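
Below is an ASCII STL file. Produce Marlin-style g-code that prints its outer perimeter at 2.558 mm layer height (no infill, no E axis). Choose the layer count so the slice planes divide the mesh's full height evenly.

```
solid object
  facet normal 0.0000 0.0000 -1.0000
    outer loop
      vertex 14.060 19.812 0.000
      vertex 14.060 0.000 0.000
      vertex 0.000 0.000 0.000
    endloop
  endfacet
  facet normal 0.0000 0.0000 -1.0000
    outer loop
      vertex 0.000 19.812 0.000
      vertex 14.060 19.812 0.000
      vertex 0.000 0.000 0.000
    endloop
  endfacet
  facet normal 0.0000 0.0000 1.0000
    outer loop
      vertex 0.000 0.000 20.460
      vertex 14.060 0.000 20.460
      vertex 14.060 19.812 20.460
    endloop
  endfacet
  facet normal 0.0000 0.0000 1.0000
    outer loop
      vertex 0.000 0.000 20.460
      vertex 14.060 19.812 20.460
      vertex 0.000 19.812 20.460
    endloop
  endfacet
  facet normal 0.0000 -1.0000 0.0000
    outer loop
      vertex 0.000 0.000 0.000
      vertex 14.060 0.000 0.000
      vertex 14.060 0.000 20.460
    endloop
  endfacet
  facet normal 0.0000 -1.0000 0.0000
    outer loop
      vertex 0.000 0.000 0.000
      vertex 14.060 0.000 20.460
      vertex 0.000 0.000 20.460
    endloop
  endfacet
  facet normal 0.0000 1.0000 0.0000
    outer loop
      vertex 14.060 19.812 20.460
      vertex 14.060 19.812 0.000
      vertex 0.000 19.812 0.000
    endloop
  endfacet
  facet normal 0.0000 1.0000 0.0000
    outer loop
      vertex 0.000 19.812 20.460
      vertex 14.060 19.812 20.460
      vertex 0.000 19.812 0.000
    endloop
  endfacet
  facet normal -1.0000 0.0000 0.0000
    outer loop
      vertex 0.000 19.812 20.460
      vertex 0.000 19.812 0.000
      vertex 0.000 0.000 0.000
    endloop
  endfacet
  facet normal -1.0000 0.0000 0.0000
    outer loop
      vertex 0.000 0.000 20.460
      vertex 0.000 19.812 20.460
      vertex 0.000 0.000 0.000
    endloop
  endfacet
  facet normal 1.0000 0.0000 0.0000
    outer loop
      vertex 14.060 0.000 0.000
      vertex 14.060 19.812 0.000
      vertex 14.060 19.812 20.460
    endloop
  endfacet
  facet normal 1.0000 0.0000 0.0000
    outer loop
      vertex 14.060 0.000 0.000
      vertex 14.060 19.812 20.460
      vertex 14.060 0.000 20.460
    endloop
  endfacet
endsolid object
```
; perimeter-only toolpath
G21 ; units = mm
G90 ; absolute positioning
G28 ; home
; layer 1
G0 Z2.558
G0 X0.000 Y0.000
G1 X14.060 Y0.000
G1 X14.060 Y19.812
G1 X0.000 Y19.812
G1 X0.000 Y0.000
; layer 2
G0 Z5.115
G0 X0.000 Y0.000
G1 X14.060 Y0.000
G1 X14.060 Y19.812
G1 X0.000 Y19.812
G1 X0.000 Y0.000
; layer 3
G0 Z7.673
G0 X0.000 Y0.000
G1 X14.060 Y0.000
G1 X14.060 Y19.812
G1 X0.000 Y19.812
G1 X0.000 Y0.000
; layer 4
G0 Z10.230
G0 X0.000 Y0.000
G1 X14.060 Y0.000
G1 X14.060 Y19.812
G1 X0.000 Y19.812
G1 X0.000 Y0.000
; layer 5
G0 Z12.788
G0 X0.000 Y0.000
G1 X14.060 Y0.000
G1 X14.060 Y19.812
G1 X0.000 Y19.812
G1 X0.000 Y0.000
; layer 6
G0 Z15.345
G0 X0.000 Y0.000
G1 X14.060 Y0.000
G1 X14.060 Y19.812
G1 X0.000 Y19.812
G1 X0.000 Y0.000
; layer 7
G0 Z17.902
G0 X0.000 Y0.000
G1 X14.060 Y0.000
G1 X14.060 Y19.812
G1 X0.000 Y19.812
G1 X0.000 Y0.000
; layer 8
G0 Z20.460
G0 X0.000 Y0.000
G1 X14.060 Y0.000
G1 X14.060 Y19.812
G1 X0.000 Y19.812
G1 X0.000 Y0.000
M2 ; end

The solid is a rectangular box, roughly 14.1 × 19.8 mm footprint and 20.5 mm tall. Slicing at Δz = 2.558 mm — 8 equal slices spanning the solid's height, so layer i sits at z = i·h/8 — gives 8 non-empty perimeters. Each is a 4-segment closed polygon; G0 lifts to the layer z and rapids to the start vertex, then G1 traces the edges.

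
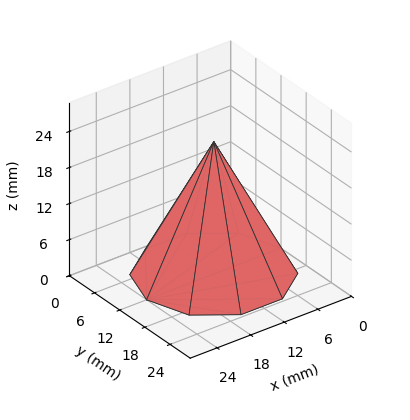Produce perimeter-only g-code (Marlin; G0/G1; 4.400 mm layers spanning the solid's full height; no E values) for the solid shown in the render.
Reading the render: the shape is a regular 10-sided pyramid, base circumscribed radius ≈ 12 mm, apex at z ≈ 22 mm (dimensions read to the nearest mm from the axis ticks). For the g-code, the solid's height is divided into equal slices at the stated Δz and each level perimeter traced with G1 moves after a G0 lift.

; perimeter-only toolpath
G21 ; units = mm
G90 ; absolute positioning
G28 ; home
; layer 1
G0 Z4.400
G0 X21.600 Y12.000
G1 X19.766 Y17.642
G1 X14.966 Y21.130
G1 X9.034 Y21.130
G1 X4.234 Y17.642
G1 X2.400 Y12.000
G1 X4.234 Y6.358
G1 X9.034 Y2.870
G1 X14.966 Y2.870
G1 X19.766 Y6.358
G1 X21.600 Y12.000
; layer 2
G0 Z8.800
G0 X19.200 Y12.000
G1 X17.825 Y16.232
G1 X14.225 Y18.848
G1 X9.775 Y18.848
G1 X6.175 Y16.232
G1 X4.800 Y12.000
G1 X6.175 Y7.768
G1 X9.775 Y5.152
G1 X14.225 Y5.152
G1 X17.825 Y7.768
G1 X19.200 Y12.000
; layer 3
G0 Z13.200
G0 X16.800 Y12.000
G1 X15.883 Y14.821
G1 X13.483 Y16.565
G1 X10.517 Y16.565
G1 X8.117 Y14.821
G1 X7.200 Y12.000
G1 X8.117 Y9.179
G1 X10.517 Y7.435
G1 X13.483 Y7.435
G1 X15.883 Y9.179
G1 X16.800 Y12.000
; layer 4
G0 Z17.600
G0 X14.400 Y12.000
G1 X13.942 Y13.411
G1 X12.742 Y14.283
G1 X11.258 Y14.283
G1 X10.058 Y13.411
G1 X9.600 Y12.000
G1 X10.058 Y10.589
G1 X11.258 Y9.717
G1 X12.742 Y9.717
G1 X13.942 Y10.589
G1 X14.400 Y12.000
M2 ; end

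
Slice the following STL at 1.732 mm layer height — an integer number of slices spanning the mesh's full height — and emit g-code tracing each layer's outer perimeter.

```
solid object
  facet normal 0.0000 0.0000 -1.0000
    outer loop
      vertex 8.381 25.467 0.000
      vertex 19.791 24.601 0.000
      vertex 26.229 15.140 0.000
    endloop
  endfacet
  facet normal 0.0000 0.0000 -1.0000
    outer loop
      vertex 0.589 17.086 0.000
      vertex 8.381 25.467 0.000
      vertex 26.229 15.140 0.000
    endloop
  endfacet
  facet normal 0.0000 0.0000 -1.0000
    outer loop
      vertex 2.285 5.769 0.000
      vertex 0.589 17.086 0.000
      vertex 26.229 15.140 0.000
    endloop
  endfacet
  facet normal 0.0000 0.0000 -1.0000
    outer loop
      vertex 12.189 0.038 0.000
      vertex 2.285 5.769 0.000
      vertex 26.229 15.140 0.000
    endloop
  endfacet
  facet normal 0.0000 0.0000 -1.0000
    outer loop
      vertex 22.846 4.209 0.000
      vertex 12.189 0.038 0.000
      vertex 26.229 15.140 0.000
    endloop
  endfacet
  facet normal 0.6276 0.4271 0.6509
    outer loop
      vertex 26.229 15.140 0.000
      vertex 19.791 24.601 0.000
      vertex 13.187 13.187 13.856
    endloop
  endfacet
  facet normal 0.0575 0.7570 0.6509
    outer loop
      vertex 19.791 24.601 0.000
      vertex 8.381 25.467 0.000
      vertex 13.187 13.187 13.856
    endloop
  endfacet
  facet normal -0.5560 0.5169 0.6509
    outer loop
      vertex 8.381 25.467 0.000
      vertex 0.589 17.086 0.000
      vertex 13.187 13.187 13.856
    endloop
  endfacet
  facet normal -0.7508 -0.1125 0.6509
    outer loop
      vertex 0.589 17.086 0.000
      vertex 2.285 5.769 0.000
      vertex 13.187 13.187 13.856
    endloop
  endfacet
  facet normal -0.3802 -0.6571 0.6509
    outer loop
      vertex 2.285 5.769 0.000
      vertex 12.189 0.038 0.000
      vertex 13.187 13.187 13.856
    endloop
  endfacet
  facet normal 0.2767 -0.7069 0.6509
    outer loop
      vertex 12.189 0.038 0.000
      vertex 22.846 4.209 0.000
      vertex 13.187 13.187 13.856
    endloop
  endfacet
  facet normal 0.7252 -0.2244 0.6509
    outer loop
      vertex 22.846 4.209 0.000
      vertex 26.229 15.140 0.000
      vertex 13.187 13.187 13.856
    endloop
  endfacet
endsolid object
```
; perimeter-only toolpath
G21 ; units = mm
G90 ; absolute positioning
G28 ; home
; layer 1
G0 Z1.732
G0 X24.599 Y14.896
G1 X18.966 Y23.174
G1 X8.982 Y23.932
G1 X2.164 Y16.599
G1 X3.648 Y6.696
G1 X12.314 Y1.682
G1 X21.639 Y5.331
G1 X24.599 Y14.896
; layer 2
G0 Z3.464
G0 X22.968 Y14.652
G1 X18.140 Y21.747
G1 X9.582 Y22.397
G1 X3.738 Y16.111
G1 X5.011 Y7.623
G1 X12.438 Y3.325
G1 X20.431 Y6.454
G1 X22.968 Y14.652
; layer 3
G0 Z5.196
G0 X21.338 Y14.408
G1 X17.314 Y20.321
G1 X10.183 Y20.862
G1 X5.313 Y15.624
G1 X6.373 Y8.551
G1 X12.563 Y4.969
G1 X19.224 Y7.576
G1 X21.338 Y14.408
; layer 4
G0 Z6.928
G0 X19.708 Y14.163
G1 X16.489 Y18.894
G1 X10.784 Y19.327
G1 X6.888 Y15.136
G1 X7.736 Y9.478
G1 X12.688 Y6.612
G1 X18.017 Y8.698
G1 X19.708 Y14.163
; layer 5
G0 Z8.660
G0 X18.078 Y13.919
G1 X15.664 Y17.467
G1 X11.385 Y17.792
G1 X8.463 Y14.649
G1 X9.099 Y10.405
G1 X12.813 Y8.256
G1 X16.809 Y9.820
G1 X18.078 Y13.919
; layer 6
G0 Z10.392
G0 X16.447 Y13.675
G1 X14.838 Y16.041
G1 X11.986 Y16.257
G1 X10.037 Y14.162
G1 X10.462 Y11.332
G1 X12.938 Y9.900
G1 X15.602 Y10.942
G1 X16.447 Y13.675
; layer 7
G0 Z12.124
G0 X14.817 Y13.431
G1 X14.012 Y14.614
G1 X12.586 Y14.722
G1 X11.612 Y13.674
G1 X11.824 Y12.260
G1 X13.062 Y11.543
G1 X14.394 Y12.065
G1 X14.817 Y13.431
M2 ; end

The solid is a regular 7-sided pyramid, base circumscribed radius ≈ 13.2 mm, apex at z ≈ 13.9 mm. Slicing at Δz = 1.732 mm — 8 equal slices spanning the solid's height, so layer i sits at z = i·h/8 — gives 7 non-empty perimeters. Each is a 7-segment closed polygon; G0 lifts to the layer z and rapids to the start vertex, then G1 traces the edges. The cross-section shrinks linearly with z (the slice at the apex is degenerate and omitted).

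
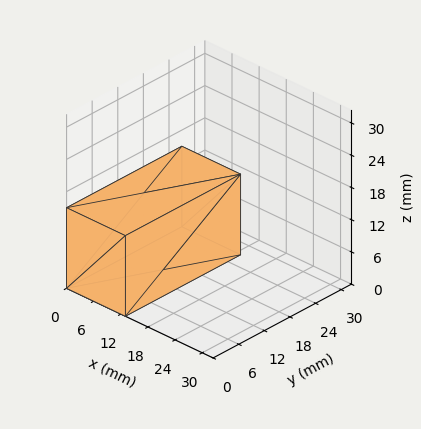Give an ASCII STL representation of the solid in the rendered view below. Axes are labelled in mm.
Reading the render: the shape is a rectangular box, roughly 13 × 27 mm footprint and 15 mm tall (dimensions read to the nearest mm from the axis ticks). For the STL, each face is triangulated and given an outward normal.

solid part
  facet normal 0.0000 0.0000 -1.0000
    outer loop
      vertex 13.000 27.000 0.000
      vertex 13.000 0.000 0.000
      vertex 0.000 0.000 0.000
    endloop
  endfacet
  facet normal 0.0000 0.0000 -1.0000
    outer loop
      vertex 0.000 27.000 0.000
      vertex 13.000 27.000 0.000
      vertex 0.000 0.000 0.000
    endloop
  endfacet
  facet normal 0.0000 0.0000 1.0000
    outer loop
      vertex 0.000 0.000 15.000
      vertex 13.000 0.000 15.000
      vertex 13.000 27.000 15.000
    endloop
  endfacet
  facet normal 0.0000 0.0000 1.0000
    outer loop
      vertex 0.000 0.000 15.000
      vertex 13.000 27.000 15.000
      vertex 0.000 27.000 15.000
    endloop
  endfacet
  facet normal 0.0000 -1.0000 0.0000
    outer loop
      vertex 0.000 0.000 0.000
      vertex 13.000 0.000 0.000
      vertex 13.000 0.000 15.000
    endloop
  endfacet
  facet normal 0.0000 -1.0000 0.0000
    outer loop
      vertex 0.000 0.000 0.000
      vertex 13.000 0.000 15.000
      vertex 0.000 0.000 15.000
    endloop
  endfacet
  facet normal 0.0000 1.0000 0.0000
    outer loop
      vertex 13.000 27.000 15.000
      vertex 13.000 27.000 0.000
      vertex 0.000 27.000 0.000
    endloop
  endfacet
  facet normal 0.0000 1.0000 0.0000
    outer loop
      vertex 0.000 27.000 15.000
      vertex 13.000 27.000 15.000
      vertex 0.000 27.000 0.000
    endloop
  endfacet
  facet normal -1.0000 0.0000 0.0000
    outer loop
      vertex 0.000 27.000 15.000
      vertex 0.000 27.000 0.000
      vertex 0.000 0.000 0.000
    endloop
  endfacet
  facet normal -1.0000 0.0000 0.0000
    outer loop
      vertex 0.000 0.000 15.000
      vertex 0.000 27.000 15.000
      vertex 0.000 0.000 0.000
    endloop
  endfacet
  facet normal 1.0000 0.0000 0.0000
    outer loop
      vertex 13.000 0.000 0.000
      vertex 13.000 27.000 0.000
      vertex 13.000 27.000 15.000
    endloop
  endfacet
  facet normal 1.0000 0.0000 0.0000
    outer loop
      vertex 13.000 0.000 0.000
      vertex 13.000 27.000 15.000
      vertex 13.000 0.000 15.000
    endloop
  endfacet
endsolid part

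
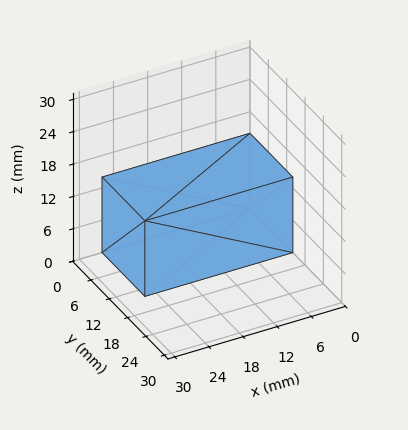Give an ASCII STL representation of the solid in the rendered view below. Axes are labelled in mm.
Reading the render: the shape is a rectangular box, roughly 26 × 14 mm footprint and 14 mm tall (dimensions read to the nearest mm from the axis ticks). For the STL, each face is triangulated and given an outward normal.

solid part
  facet normal 0.0000 0.0000 -1.0000
    outer loop
      vertex 26.000 14.000 0.000
      vertex 26.000 0.000 0.000
      vertex 0.000 0.000 0.000
    endloop
  endfacet
  facet normal 0.0000 0.0000 -1.0000
    outer loop
      vertex 0.000 14.000 0.000
      vertex 26.000 14.000 0.000
      vertex 0.000 0.000 0.000
    endloop
  endfacet
  facet normal 0.0000 0.0000 1.0000
    outer loop
      vertex 0.000 0.000 14.000
      vertex 26.000 0.000 14.000
      vertex 26.000 14.000 14.000
    endloop
  endfacet
  facet normal 0.0000 0.0000 1.0000
    outer loop
      vertex 0.000 0.000 14.000
      vertex 26.000 14.000 14.000
      vertex 0.000 14.000 14.000
    endloop
  endfacet
  facet normal 0.0000 -1.0000 0.0000
    outer loop
      vertex 0.000 0.000 0.000
      vertex 26.000 0.000 0.000
      vertex 26.000 0.000 14.000
    endloop
  endfacet
  facet normal 0.0000 -1.0000 0.0000
    outer loop
      vertex 0.000 0.000 0.000
      vertex 26.000 0.000 14.000
      vertex 0.000 0.000 14.000
    endloop
  endfacet
  facet normal 0.0000 1.0000 0.0000
    outer loop
      vertex 26.000 14.000 14.000
      vertex 26.000 14.000 0.000
      vertex 0.000 14.000 0.000
    endloop
  endfacet
  facet normal 0.0000 1.0000 0.0000
    outer loop
      vertex 0.000 14.000 14.000
      vertex 26.000 14.000 14.000
      vertex 0.000 14.000 0.000
    endloop
  endfacet
  facet normal -1.0000 0.0000 0.0000
    outer loop
      vertex 0.000 14.000 14.000
      vertex 0.000 14.000 0.000
      vertex 0.000 0.000 0.000
    endloop
  endfacet
  facet normal -1.0000 0.0000 0.0000
    outer loop
      vertex 0.000 0.000 14.000
      vertex 0.000 14.000 14.000
      vertex 0.000 0.000 0.000
    endloop
  endfacet
  facet normal 1.0000 0.0000 0.0000
    outer loop
      vertex 26.000 0.000 0.000
      vertex 26.000 14.000 0.000
      vertex 26.000 14.000 14.000
    endloop
  endfacet
  facet normal 1.0000 0.0000 0.0000
    outer loop
      vertex 26.000 0.000 0.000
      vertex 26.000 14.000 14.000
      vertex 26.000 0.000 14.000
    endloop
  endfacet
endsolid part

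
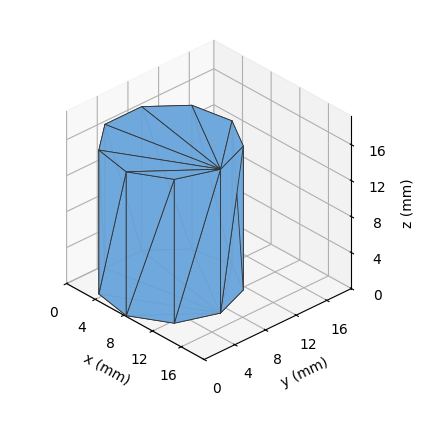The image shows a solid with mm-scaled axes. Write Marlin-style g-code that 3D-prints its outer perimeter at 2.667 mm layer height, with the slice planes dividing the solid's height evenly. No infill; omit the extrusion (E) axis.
Reading the render: the shape is a regular 9-sided prism (a cylinder approximated with 9 flat sides), circumscribed radius ≈ 7 mm, height ≈ 16 mm (dimensions read to the nearest mm from the axis ticks). For the g-code, the solid's height is divided into equal slices at the stated Δz and each level perimeter traced with G1 moves after a G0 lift.

; perimeter-only toolpath
G21 ; units = mm
G90 ; absolute positioning
G28 ; home
; layer 1
G0 Z2.667
G0 X14.000 Y7.000
G1 X12.362 Y11.500
G1 X8.216 Y13.894
G1 X3.500 Y13.062
G1 X0.422 Y9.394
G1 X0.422 Y4.606
G1 X3.500 Y0.938
G1 X8.216 Y0.106
G1 X12.362 Y2.500
G1 X14.000 Y7.000
; layer 2
G0 Z5.333
G0 X14.000 Y7.000
G1 X12.362 Y11.500
G1 X8.216 Y13.894
G1 X3.500 Y13.062
G1 X0.422 Y9.394
G1 X0.422 Y4.606
G1 X3.500 Y0.938
G1 X8.216 Y0.106
G1 X12.362 Y2.500
G1 X14.000 Y7.000
; layer 3
G0 Z8.000
G0 X14.000 Y7.000
G1 X12.362 Y11.500
G1 X8.216 Y13.894
G1 X3.500 Y13.062
G1 X0.422 Y9.394
G1 X0.422 Y4.606
G1 X3.500 Y0.938
G1 X8.216 Y0.106
G1 X12.362 Y2.500
G1 X14.000 Y7.000
; layer 4
G0 Z10.667
G0 X14.000 Y7.000
G1 X12.362 Y11.500
G1 X8.216 Y13.894
G1 X3.500 Y13.062
G1 X0.422 Y9.394
G1 X0.422 Y4.606
G1 X3.500 Y0.938
G1 X8.216 Y0.106
G1 X12.362 Y2.500
G1 X14.000 Y7.000
; layer 5
G0 Z13.333
G0 X14.000 Y7.000
G1 X12.362 Y11.500
G1 X8.216 Y13.894
G1 X3.500 Y13.062
G1 X0.422 Y9.394
G1 X0.422 Y4.606
G1 X3.500 Y0.938
G1 X8.216 Y0.106
G1 X12.362 Y2.500
G1 X14.000 Y7.000
; layer 6
G0 Z16.000
G0 X14.000 Y7.000
G1 X12.362 Y11.500
G1 X8.216 Y13.894
G1 X3.500 Y13.062
G1 X0.422 Y9.394
G1 X0.422 Y4.606
G1 X3.500 Y0.938
G1 X8.216 Y0.106
G1 X12.362 Y2.500
G1 X14.000 Y7.000
M2 ; end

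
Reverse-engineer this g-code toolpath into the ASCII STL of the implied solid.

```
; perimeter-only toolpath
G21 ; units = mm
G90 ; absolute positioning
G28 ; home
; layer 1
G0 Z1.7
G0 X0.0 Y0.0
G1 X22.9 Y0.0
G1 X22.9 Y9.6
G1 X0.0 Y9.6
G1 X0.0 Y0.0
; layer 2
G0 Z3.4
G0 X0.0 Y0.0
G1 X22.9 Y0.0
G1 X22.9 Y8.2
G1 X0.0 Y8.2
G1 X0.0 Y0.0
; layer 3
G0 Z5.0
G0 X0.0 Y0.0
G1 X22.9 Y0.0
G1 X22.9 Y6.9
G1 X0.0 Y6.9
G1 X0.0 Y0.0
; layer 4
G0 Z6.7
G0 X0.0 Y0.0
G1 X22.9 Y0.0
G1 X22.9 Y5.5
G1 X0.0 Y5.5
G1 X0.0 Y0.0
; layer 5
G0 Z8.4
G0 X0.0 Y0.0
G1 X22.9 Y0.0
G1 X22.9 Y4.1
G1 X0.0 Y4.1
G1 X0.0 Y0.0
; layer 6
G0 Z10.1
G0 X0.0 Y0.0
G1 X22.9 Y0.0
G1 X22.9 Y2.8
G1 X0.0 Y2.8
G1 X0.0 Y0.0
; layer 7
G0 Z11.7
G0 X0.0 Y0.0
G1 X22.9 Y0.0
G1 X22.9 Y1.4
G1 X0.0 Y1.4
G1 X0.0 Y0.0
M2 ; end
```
solid part
  facet normal 0.0000 0.0000 -1.0000
    outer loop
      vertex 22.9 11.0 0.0
      vertex 22.9 0.0 0.0
      vertex 0.0 0.0 0.0
    endloop
  endfacet
  facet normal 0.0000 0.0000 -1.0000
    outer loop
      vertex 0.0 11.0 0.0
      vertex 22.9 11.0 0.0
      vertex 0.0 0.0 0.0
    endloop
  endfacet
  facet normal 0.0000 -1.0000 0.0000
    outer loop
      vertex 0.0 0.0 0.0
      vertex 22.9 0.0 0.0
      vertex 22.9 0.0 13.4
    endloop
  endfacet
  facet normal 0.0000 -1.0000 0.0000
    outer loop
      vertex 0.0 0.0 0.0
      vertex 22.9 0.0 13.4
      vertex 0.0 0.0 13.4
    endloop
  endfacet
  facet normal 0.0000 0.7729 0.6345
    outer loop
      vertex 0.0 0.0 13.4
      vertex 22.9 0.0 13.4
      vertex 22.9 11.0 0.0
    endloop
  endfacet
  facet normal 0.0000 0.7729 0.6345
    outer loop
      vertex 0.0 0.0 13.4
      vertex 22.9 11.0 0.0
      vertex 0.0 11.0 0.0
    endloop
  endfacet
  facet normal -1.0000 0.0000 0.0000
    outer loop
      vertex 0.0 0.0 13.4
      vertex 0.0 11.0 0.0
      vertex 0.0 0.0 0.0
    endloop
  endfacet
  facet normal 1.0000 0.0000 0.0000
    outer loop
      vertex 22.9 0.0 0.0
      vertex 22.9 11.0 0.0
      vertex 22.9 0.0 13.4
    endloop
  endfacet
endsolid part

The G0 Z moves step by Δz≈1.7 mm. The G1 loops shrink linearly with z, so the solid tapers from its base footprint up to z≈13.4. Closing with a flat bottom cap and the tapered top and triangulating gives 8 facets — a wedge (ramp): 22.9 × 11 mm base, rising to 13.4 mm along the y=0 edge and sloping linearly to z=0 at y=11.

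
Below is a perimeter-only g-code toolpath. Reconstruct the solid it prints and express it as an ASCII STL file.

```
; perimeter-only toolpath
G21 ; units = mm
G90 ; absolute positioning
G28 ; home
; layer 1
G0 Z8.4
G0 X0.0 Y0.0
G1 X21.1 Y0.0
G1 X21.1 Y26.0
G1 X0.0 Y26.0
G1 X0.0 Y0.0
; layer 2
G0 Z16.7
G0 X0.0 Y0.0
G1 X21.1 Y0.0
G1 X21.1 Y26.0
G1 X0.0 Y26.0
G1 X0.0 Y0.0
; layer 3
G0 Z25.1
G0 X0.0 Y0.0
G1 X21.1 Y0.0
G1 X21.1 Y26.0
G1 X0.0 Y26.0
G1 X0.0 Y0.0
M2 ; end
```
solid part
  facet normal 0.0000 0.0000 -1.0000
    outer loop
      vertex 21.1 26.0 0.0
      vertex 21.1 0.0 0.0
      vertex 0.0 0.0 0.0
    endloop
  endfacet
  facet normal 0.0000 0.0000 -1.0000
    outer loop
      vertex 0.0 26.0 0.0
      vertex 21.1 26.0 0.0
      vertex 0.0 0.0 0.0
    endloop
  endfacet
  facet normal 0.0000 0.0000 1.0000
    outer loop
      vertex 0.0 0.0 25.1
      vertex 21.1 0.0 25.1
      vertex 21.1 26.0 25.1
    endloop
  endfacet
  facet normal 0.0000 0.0000 1.0000
    outer loop
      vertex 0.0 0.0 25.1
      vertex 21.1 26.0 25.1
      vertex 0.0 26.0 25.1
    endloop
  endfacet
  facet normal 0.0000 -1.0000 0.0000
    outer loop
      vertex 0.0 0.0 0.0
      vertex 21.1 0.0 0.0
      vertex 21.1 0.0 25.1
    endloop
  endfacet
  facet normal 0.0000 -1.0000 0.0000
    outer loop
      vertex 0.0 0.0 0.0
      vertex 21.1 0.0 25.1
      vertex 0.0 0.0 25.1
    endloop
  endfacet
  facet normal 0.0000 1.0000 0.0000
    outer loop
      vertex 21.1 26.0 25.1
      vertex 21.1 26.0 0.0
      vertex 0.0 26.0 0.0
    endloop
  endfacet
  facet normal 0.0000 1.0000 0.0000
    outer loop
      vertex 0.0 26.0 25.1
      vertex 21.1 26.0 25.1
      vertex 0.0 26.0 0.0
    endloop
  endfacet
  facet normal -1.0000 0.0000 0.0000
    outer loop
      vertex 0.0 26.0 25.1
      vertex 0.0 26.0 0.0
      vertex 0.0 0.0 0.0
    endloop
  endfacet
  facet normal -1.0000 0.0000 0.0000
    outer loop
      vertex 0.0 0.0 25.1
      vertex 0.0 26.0 25.1
      vertex 0.0 0.0 0.0
    endloop
  endfacet
  facet normal 1.0000 0.0000 0.0000
    outer loop
      vertex 21.1 0.0 0.0
      vertex 21.1 26.0 0.0
      vertex 21.1 26.0 25.1
    endloop
  endfacet
  facet normal 1.0000 0.0000 0.0000
    outer loop
      vertex 21.1 0.0 0.0
      vertex 21.1 26.0 25.1
      vertex 21.1 0.0 25.1
    endloop
  endfacet
endsolid part

The G0 Z moves step by Δz≈8.4 mm. Every layer's G1 loop is the same polygon, so the solid is a straight extrusion of it from z=0 to z≈25.1. Closing with flat bottom and top caps and triangulating gives 12 facets — a rectangular box, roughly 21.1 × 26 mm footprint and 25.1 mm tall.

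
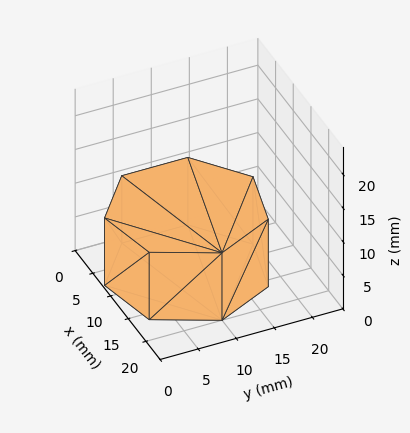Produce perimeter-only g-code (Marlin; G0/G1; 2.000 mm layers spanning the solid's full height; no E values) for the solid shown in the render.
Reading the render: the shape is a regular 7-sided prism (a cylinder approximated with 7 flat sides), circumscribed radius ≈ 10 mm, height ≈ 10 mm (dimensions read to the nearest mm from the axis ticks). For the g-code, the solid's height is divided into equal slices at the stated Δz and each level perimeter traced with G1 moves after a G0 lift.

; perimeter-only toolpath
G21 ; units = mm
G90 ; absolute positioning
G28 ; home
; layer 1
G0 Z2.000
G0 X20.000 Y10.000
G1 X16.235 Y17.818
G1 X7.775 Y19.749
G1 X0.990 Y14.339
G1 X0.990 Y5.661
G1 X7.775 Y0.251
G1 X16.235 Y2.182
G1 X20.000 Y10.000
; layer 2
G0 Z4.000
G0 X20.000 Y10.000
G1 X16.235 Y17.818
G1 X7.775 Y19.749
G1 X0.990 Y14.339
G1 X0.990 Y5.661
G1 X7.775 Y0.251
G1 X16.235 Y2.182
G1 X20.000 Y10.000
; layer 3
G0 Z6.000
G0 X20.000 Y10.000
G1 X16.235 Y17.818
G1 X7.775 Y19.749
G1 X0.990 Y14.339
G1 X0.990 Y5.661
G1 X7.775 Y0.251
G1 X16.235 Y2.182
G1 X20.000 Y10.000
; layer 4
G0 Z8.000
G0 X20.000 Y10.000
G1 X16.235 Y17.818
G1 X7.775 Y19.749
G1 X0.990 Y14.339
G1 X0.990 Y5.661
G1 X7.775 Y0.251
G1 X16.235 Y2.182
G1 X20.000 Y10.000
; layer 5
G0 Z10.000
G0 X20.000 Y10.000
G1 X16.235 Y17.818
G1 X7.775 Y19.749
G1 X0.990 Y14.339
G1 X0.990 Y5.661
G1 X7.775 Y0.251
G1 X16.235 Y2.182
G1 X20.000 Y10.000
M2 ; end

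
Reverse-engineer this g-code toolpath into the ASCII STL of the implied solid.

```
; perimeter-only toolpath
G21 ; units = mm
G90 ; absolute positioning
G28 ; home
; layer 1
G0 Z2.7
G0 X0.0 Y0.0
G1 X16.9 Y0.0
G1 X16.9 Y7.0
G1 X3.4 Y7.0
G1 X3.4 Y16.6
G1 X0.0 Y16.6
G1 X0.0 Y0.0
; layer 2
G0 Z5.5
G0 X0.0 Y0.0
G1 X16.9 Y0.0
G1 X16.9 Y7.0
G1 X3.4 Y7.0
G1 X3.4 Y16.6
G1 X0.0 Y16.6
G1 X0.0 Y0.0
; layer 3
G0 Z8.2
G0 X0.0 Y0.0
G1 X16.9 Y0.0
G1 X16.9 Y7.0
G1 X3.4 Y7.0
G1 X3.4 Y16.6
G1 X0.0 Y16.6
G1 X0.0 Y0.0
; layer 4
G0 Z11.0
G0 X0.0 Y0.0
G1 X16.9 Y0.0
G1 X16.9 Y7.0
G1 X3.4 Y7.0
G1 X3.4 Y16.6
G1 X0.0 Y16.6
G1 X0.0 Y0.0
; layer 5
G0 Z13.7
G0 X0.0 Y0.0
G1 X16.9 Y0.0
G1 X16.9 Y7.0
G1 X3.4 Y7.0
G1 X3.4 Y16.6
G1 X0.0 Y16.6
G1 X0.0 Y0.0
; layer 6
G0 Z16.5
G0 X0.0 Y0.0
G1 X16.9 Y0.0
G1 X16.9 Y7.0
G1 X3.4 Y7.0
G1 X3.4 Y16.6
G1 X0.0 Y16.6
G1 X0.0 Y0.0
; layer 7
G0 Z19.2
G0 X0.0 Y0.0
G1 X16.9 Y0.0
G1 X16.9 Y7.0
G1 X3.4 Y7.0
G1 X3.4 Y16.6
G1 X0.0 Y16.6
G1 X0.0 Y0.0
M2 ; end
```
solid part
  facet normal 0.0000 0.0000 -1.0000
    outer loop
      vertex 16.9 7.0 0.0
      vertex 16.9 0.0 0.0
      vertex 0.0 0.0 0.0
    endloop
  endfacet
  facet normal 0.0000 0.0000 -1.0000
    outer loop
      vertex 3.4 7.0 0.0
      vertex 16.9 7.0 0.0
      vertex 0.0 0.0 0.0
    endloop
  endfacet
  facet normal 0.0000 0.0000 -1.0000
    outer loop
      vertex 3.4 16.6 0.0
      vertex 3.4 7.0 0.0
      vertex 0.0 0.0 0.0
    endloop
  endfacet
  facet normal 0.0000 0.0000 -1.0000
    outer loop
      vertex 0.0 16.6 0.0
      vertex 3.4 16.6 0.0
      vertex 0.0 0.0 0.0
    endloop
  endfacet
  facet normal 0.0000 0.0000 1.0000
    outer loop
      vertex 0.0 0.0 19.2
      vertex 16.9 0.0 19.2
      vertex 16.9 7.0 19.2
    endloop
  endfacet
  facet normal 0.0000 0.0000 1.0000
    outer loop
      vertex 0.0 0.0 19.2
      vertex 16.9 7.0 19.2
      vertex 3.4 7.0 19.2
    endloop
  endfacet
  facet normal 0.0000 0.0000 1.0000
    outer loop
      vertex 0.0 0.0 19.2
      vertex 3.4 7.0 19.2
      vertex 3.4 16.6 19.2
    endloop
  endfacet
  facet normal 0.0000 0.0000 1.0000
    outer loop
      vertex 0.0 0.0 19.2
      vertex 3.4 16.6 19.2
      vertex 0.0 16.6 19.2
    endloop
  endfacet
  facet normal 0.0000 -1.0000 0.0000
    outer loop
      vertex 0.0 0.0 0.0
      vertex 16.9 0.0 0.0
      vertex 16.9 0.0 19.2
    endloop
  endfacet
  facet normal 0.0000 -1.0000 0.0000
    outer loop
      vertex 0.0 0.0 0.0
      vertex 16.9 0.0 19.2
      vertex 0.0 0.0 19.2
    endloop
  endfacet
  facet normal 1.0000 0.0000 0.0000
    outer loop
      vertex 16.9 0.0 0.0
      vertex 16.9 7.0 0.0
      vertex 16.9 7.0 19.2
    endloop
  endfacet
  facet normal 1.0000 0.0000 0.0000
    outer loop
      vertex 16.9 0.0 0.0
      vertex 16.9 7.0 19.2
      vertex 16.9 0.0 19.2
    endloop
  endfacet
  facet normal 0.0000 1.0000 0.0000
    outer loop
      vertex 16.9 7.0 0.0
      vertex 3.4 7.0 0.0
      vertex 3.4 7.0 19.2
    endloop
  endfacet
  facet normal 0.0000 1.0000 0.0000
    outer loop
      vertex 16.9 7.0 0.0
      vertex 3.4 7.0 19.2
      vertex 16.9 7.0 19.2
    endloop
  endfacet
  facet normal 1.0000 0.0000 0.0000
    outer loop
      vertex 3.4 7.0 0.0
      vertex 3.4 16.6 0.0
      vertex 3.4 16.6 19.2
    endloop
  endfacet
  facet normal 1.0000 0.0000 0.0000
    outer loop
      vertex 3.4 7.0 0.0
      vertex 3.4 16.6 19.2
      vertex 3.4 7.0 19.2
    endloop
  endfacet
  facet normal 0.0000 1.0000 0.0000
    outer loop
      vertex 3.4 16.6 0.0
      vertex 0.0 16.6 0.0
      vertex 0.0 16.6 19.2
    endloop
  endfacet
  facet normal 0.0000 1.0000 0.0000
    outer loop
      vertex 3.4 16.6 0.0
      vertex 0.0 16.6 19.2
      vertex 3.4 16.6 19.2
    endloop
  endfacet
  facet normal -1.0000 0.0000 0.0000
    outer loop
      vertex 0.0 16.6 0.0
      vertex 0.0 0.0 0.0
      vertex 0.0 0.0 19.2
    endloop
  endfacet
  facet normal -1.0000 0.0000 0.0000
    outer loop
      vertex 0.0 16.6 0.0
      vertex 0.0 0.0 19.2
      vertex 0.0 16.6 19.2
    endloop
  endfacet
endsolid part

The G0 Z moves step by Δz≈2.7 mm. Every layer's G1 loop is the same polygon, so the solid is a straight extrusion of it from z=0 to z≈19.2. Closing with flat bottom and top caps and triangulating gives 20 facets — an L-shaped prism: outer 16.9 × 16.6 mm, arm thicknesses ≈ 7 mm (horizontal) and 3.4 mm (vertical), extruded 19.2 mm in z.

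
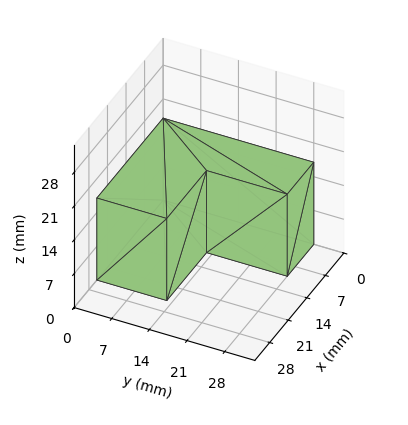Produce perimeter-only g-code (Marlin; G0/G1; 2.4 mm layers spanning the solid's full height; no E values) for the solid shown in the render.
Reading the render: the shape is an L-shaped prism: outer 25 × 28 mm, arm thicknesses ≈ 13 mm (horizontal) and 10 mm (vertical), extruded 17 mm in z (dimensions read to the nearest mm from the axis ticks). For the g-code, the solid's height is divided into equal slices at the stated Δz and each level perimeter traced with G1 moves after a G0 lift.

; perimeter-only toolpath
G21 ; units = mm
G90 ; absolute positioning
G28 ; home
; layer 1
G0 Z2.4
G0 X0.0 Y0.0
G1 X25.0 Y0.0
G1 X25.0 Y13.0
G1 X10.0 Y13.0
G1 X10.0 Y28.0
G1 X0.0 Y28.0
G1 X0.0 Y0.0
; layer 2
G0 Z4.9
G0 X0.0 Y0.0
G1 X25.0 Y0.0
G1 X25.0 Y13.0
G1 X10.0 Y13.0
G1 X10.0 Y28.0
G1 X0.0 Y28.0
G1 X0.0 Y0.0
; layer 3
G0 Z7.3
G0 X0.0 Y0.0
G1 X25.0 Y0.0
G1 X25.0 Y13.0
G1 X10.0 Y13.0
G1 X10.0 Y28.0
G1 X0.0 Y28.0
G1 X0.0 Y0.0
; layer 4
G0 Z9.7
G0 X0.0 Y0.0
G1 X25.0 Y0.0
G1 X25.0 Y13.0
G1 X10.0 Y13.0
G1 X10.0 Y28.0
G1 X0.0 Y28.0
G1 X0.0 Y0.0
; layer 5
G0 Z12.1
G0 X0.0 Y0.0
G1 X25.0 Y0.0
G1 X25.0 Y13.0
G1 X10.0 Y13.0
G1 X10.0 Y28.0
G1 X0.0 Y28.0
G1 X0.0 Y0.0
; layer 6
G0 Z14.6
G0 X0.0 Y0.0
G1 X25.0 Y0.0
G1 X25.0 Y13.0
G1 X10.0 Y13.0
G1 X10.0 Y28.0
G1 X0.0 Y28.0
G1 X0.0 Y0.0
; layer 7
G0 Z17.0
G0 X0.0 Y0.0
G1 X25.0 Y0.0
G1 X25.0 Y13.0
G1 X10.0 Y13.0
G1 X10.0 Y28.0
G1 X0.0 Y28.0
G1 X0.0 Y0.0
M2 ; end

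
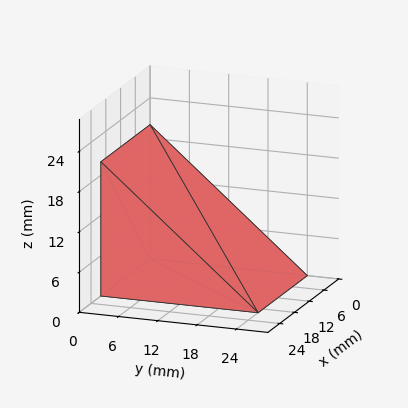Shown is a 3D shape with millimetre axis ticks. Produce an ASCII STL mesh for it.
Reading the render: the shape is a wedge (ramp): 20 × 24 mm base, rising to 20 mm along the y=0 edge and sloping linearly to z=0 at y=24 (dimensions read to the nearest mm from the axis ticks). For the STL, each face is triangulated and given an outward normal.

solid part
  facet normal 0.0000 0.0000 -1.0000
    outer loop
      vertex 20.000 24.000 0.000
      vertex 20.000 0.000 0.000
      vertex 0.000 0.000 0.000
    endloop
  endfacet
  facet normal 0.0000 0.0000 -1.0000
    outer loop
      vertex 0.000 24.000 0.000
      vertex 20.000 24.000 0.000
      vertex 0.000 0.000 0.000
    endloop
  endfacet
  facet normal 0.0000 -1.0000 0.0000
    outer loop
      vertex 0.000 0.000 0.000
      vertex 20.000 0.000 0.000
      vertex 20.000 0.000 20.000
    endloop
  endfacet
  facet normal 0.0000 -1.0000 0.0000
    outer loop
      vertex 0.000 0.000 0.000
      vertex 20.000 0.000 20.000
      vertex 0.000 0.000 20.000
    endloop
  endfacet
  facet normal 0.0000 0.6402 0.7682
    outer loop
      vertex 0.000 0.000 20.000
      vertex 20.000 0.000 20.000
      vertex 20.000 24.000 0.000
    endloop
  endfacet
  facet normal 0.0000 0.6402 0.7682
    outer loop
      vertex 0.000 0.000 20.000
      vertex 20.000 24.000 0.000
      vertex 0.000 24.000 0.000
    endloop
  endfacet
  facet normal -1.0000 0.0000 0.0000
    outer loop
      vertex 0.000 0.000 20.000
      vertex 0.000 24.000 0.000
      vertex 0.000 0.000 0.000
    endloop
  endfacet
  facet normal 1.0000 0.0000 0.0000
    outer loop
      vertex 20.000 0.000 0.000
      vertex 20.000 24.000 0.000
      vertex 20.000 0.000 20.000
    endloop
  endfacet
endsolid part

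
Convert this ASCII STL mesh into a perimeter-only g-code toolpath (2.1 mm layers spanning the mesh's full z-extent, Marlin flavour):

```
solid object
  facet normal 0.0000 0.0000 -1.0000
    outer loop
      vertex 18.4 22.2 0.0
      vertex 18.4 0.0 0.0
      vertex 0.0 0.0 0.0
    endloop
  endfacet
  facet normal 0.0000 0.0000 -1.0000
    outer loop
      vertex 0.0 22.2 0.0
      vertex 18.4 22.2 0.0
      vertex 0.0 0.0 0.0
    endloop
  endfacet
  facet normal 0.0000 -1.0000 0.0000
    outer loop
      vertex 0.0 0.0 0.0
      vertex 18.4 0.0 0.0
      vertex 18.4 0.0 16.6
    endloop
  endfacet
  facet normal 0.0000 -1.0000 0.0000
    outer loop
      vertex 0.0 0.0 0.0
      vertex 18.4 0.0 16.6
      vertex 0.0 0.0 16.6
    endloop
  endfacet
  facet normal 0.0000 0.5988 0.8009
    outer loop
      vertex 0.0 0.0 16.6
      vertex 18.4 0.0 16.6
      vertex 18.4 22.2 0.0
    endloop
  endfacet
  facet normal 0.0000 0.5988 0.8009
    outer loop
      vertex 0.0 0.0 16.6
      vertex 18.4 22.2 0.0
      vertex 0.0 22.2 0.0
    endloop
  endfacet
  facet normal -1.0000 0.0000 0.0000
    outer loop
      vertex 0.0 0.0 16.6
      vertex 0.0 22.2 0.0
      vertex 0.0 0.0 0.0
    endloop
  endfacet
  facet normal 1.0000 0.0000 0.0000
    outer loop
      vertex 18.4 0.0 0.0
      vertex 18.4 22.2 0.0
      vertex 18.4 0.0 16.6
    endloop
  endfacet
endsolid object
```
; perimeter-only toolpath
G21 ; units = mm
G90 ; absolute positioning
G28 ; home
; layer 1
G0 Z2.1
G0 X0.0 Y0.0
G1 X18.4 Y0.0
G1 X18.4 Y19.4
G1 X0.0 Y19.4
G1 X0.0 Y0.0
; layer 2
G0 Z4.2
G0 X0.0 Y0.0
G1 X18.4 Y0.0
G1 X18.4 Y16.6
G1 X0.0 Y16.6
G1 X0.0 Y0.0
; layer 3
G0 Z6.2
G0 X0.0 Y0.0
G1 X18.4 Y0.0
G1 X18.4 Y13.9
G1 X0.0 Y13.9
G1 X0.0 Y0.0
; layer 4
G0 Z8.3
G0 X0.0 Y0.0
G1 X18.4 Y0.0
G1 X18.4 Y11.1
G1 X0.0 Y11.1
G1 X0.0 Y0.0
; layer 5
G0 Z10.4
G0 X0.0 Y0.0
G1 X18.4 Y0.0
G1 X18.4 Y8.3
G1 X0.0 Y8.3
G1 X0.0 Y0.0
; layer 6
G0 Z12.5
G0 X0.0 Y0.0
G1 X18.4 Y0.0
G1 X18.4 Y5.5
G1 X0.0 Y5.5
G1 X0.0 Y0.0
; layer 7
G0 Z14.5
G0 X0.0 Y0.0
G1 X18.4 Y0.0
G1 X18.4 Y2.8
G1 X0.0 Y2.8
G1 X0.0 Y0.0
M2 ; end

The solid is a wedge (ramp): 18.4 × 22.2 mm base, rising to 16.6 mm along the y=0 edge and sloping linearly to z=0 at y=22.2. Slicing at Δz = 2.1 mm — 8 equal slices spanning the solid's height, so layer i sits at z = i·h/8 — gives 7 non-empty perimeters. Each is a 4-segment closed polygon; G0 lifts to the layer z and rapids to the start vertex, then G1 traces the edges. The cross-section shrinks linearly with z (the slice at the apex is degenerate and omitted).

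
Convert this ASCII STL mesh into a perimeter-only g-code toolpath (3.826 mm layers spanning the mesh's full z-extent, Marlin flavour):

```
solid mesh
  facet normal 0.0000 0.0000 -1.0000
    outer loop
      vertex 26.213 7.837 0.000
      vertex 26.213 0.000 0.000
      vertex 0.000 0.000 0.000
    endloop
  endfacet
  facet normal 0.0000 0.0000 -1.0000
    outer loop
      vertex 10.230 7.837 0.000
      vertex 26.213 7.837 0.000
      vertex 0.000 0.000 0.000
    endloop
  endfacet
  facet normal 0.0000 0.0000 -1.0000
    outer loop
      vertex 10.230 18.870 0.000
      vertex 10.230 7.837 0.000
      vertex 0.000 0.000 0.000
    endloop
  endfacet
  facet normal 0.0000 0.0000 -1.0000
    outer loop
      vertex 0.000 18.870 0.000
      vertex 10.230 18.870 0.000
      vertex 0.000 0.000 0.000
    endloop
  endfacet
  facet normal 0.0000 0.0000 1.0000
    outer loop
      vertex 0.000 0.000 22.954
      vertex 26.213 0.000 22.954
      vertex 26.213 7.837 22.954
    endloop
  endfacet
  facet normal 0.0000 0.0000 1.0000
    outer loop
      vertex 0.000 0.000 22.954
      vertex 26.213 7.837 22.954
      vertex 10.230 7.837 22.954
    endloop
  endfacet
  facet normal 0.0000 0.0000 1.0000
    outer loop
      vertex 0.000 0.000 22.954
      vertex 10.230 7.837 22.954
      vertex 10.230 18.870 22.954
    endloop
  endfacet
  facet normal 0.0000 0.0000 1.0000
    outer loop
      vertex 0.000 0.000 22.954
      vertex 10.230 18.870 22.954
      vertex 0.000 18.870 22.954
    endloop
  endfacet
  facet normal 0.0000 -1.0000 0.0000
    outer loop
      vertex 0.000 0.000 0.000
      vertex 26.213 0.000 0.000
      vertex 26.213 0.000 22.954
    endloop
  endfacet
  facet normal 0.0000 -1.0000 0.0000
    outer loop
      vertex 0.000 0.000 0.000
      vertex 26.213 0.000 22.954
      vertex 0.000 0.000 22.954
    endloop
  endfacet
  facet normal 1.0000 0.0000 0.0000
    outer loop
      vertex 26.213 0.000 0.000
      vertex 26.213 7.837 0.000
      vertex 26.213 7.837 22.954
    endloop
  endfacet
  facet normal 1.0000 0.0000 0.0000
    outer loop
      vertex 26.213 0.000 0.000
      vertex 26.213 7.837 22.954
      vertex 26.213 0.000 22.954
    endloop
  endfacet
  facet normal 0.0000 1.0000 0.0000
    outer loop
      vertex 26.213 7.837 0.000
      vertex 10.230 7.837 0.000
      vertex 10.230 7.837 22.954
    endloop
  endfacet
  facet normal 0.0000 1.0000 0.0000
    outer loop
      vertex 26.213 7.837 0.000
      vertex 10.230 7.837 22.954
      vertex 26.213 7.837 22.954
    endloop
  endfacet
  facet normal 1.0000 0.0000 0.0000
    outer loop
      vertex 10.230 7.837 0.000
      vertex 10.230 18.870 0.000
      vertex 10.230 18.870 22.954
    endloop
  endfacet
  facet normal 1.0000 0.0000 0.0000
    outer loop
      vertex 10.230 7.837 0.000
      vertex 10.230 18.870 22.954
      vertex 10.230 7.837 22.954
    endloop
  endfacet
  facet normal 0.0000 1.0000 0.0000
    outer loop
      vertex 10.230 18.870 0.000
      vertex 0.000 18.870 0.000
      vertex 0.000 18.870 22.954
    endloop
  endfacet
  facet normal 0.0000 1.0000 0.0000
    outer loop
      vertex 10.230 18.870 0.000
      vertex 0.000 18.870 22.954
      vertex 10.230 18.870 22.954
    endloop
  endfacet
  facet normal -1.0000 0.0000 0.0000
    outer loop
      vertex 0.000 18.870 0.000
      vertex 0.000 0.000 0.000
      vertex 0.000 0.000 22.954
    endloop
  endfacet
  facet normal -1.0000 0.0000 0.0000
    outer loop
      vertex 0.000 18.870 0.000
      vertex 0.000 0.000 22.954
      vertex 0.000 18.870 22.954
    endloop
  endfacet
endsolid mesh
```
; perimeter-only toolpath
G21 ; units = mm
G90 ; absolute positioning
G28 ; home
; layer 1
G0 Z3.826
G0 X0.000 Y0.000
G1 X26.213 Y0.000
G1 X26.213 Y7.837
G1 X10.230 Y7.837
G1 X10.230 Y18.870
G1 X0.000 Y18.870
G1 X0.000 Y0.000
; layer 2
G0 Z7.651
G0 X0.000 Y0.000
G1 X26.213 Y0.000
G1 X26.213 Y7.837
G1 X10.230 Y7.837
G1 X10.230 Y18.870
G1 X0.000 Y18.870
G1 X0.000 Y0.000
; layer 3
G0 Z11.477
G0 X0.000 Y0.000
G1 X26.213 Y0.000
G1 X26.213 Y7.837
G1 X10.230 Y7.837
G1 X10.230 Y18.870
G1 X0.000 Y18.870
G1 X0.000 Y0.000
; layer 4
G0 Z15.303
G0 X0.000 Y0.000
G1 X26.213 Y0.000
G1 X26.213 Y7.837
G1 X10.230 Y7.837
G1 X10.230 Y18.870
G1 X0.000 Y18.870
G1 X0.000 Y0.000
; layer 5
G0 Z19.128
G0 X0.000 Y0.000
G1 X26.213 Y0.000
G1 X26.213 Y7.837
G1 X10.230 Y7.837
G1 X10.230 Y18.870
G1 X0.000 Y18.870
G1 X0.000 Y0.000
; layer 6
G0 Z22.954
G0 X0.000 Y0.000
G1 X26.213 Y0.000
G1 X26.213 Y7.837
G1 X10.230 Y7.837
G1 X10.230 Y18.870
G1 X0.000 Y18.870
G1 X0.000 Y0.000
M2 ; end

The solid is an L-shaped prism: outer 26.2 × 18.9 mm, arm thicknesses ≈ 7.84 mm (horizontal) and 10.2 mm (vertical), extruded 23 mm in z. Slicing at Δz = 3.826 mm — 6 equal slices spanning the solid's height, so layer i sits at z = i·h/6 — gives 6 non-empty perimeters. Each is a 6-segment closed polygon; G0 lifts to the layer z and rapids to the start vertex, then G1 traces the edges.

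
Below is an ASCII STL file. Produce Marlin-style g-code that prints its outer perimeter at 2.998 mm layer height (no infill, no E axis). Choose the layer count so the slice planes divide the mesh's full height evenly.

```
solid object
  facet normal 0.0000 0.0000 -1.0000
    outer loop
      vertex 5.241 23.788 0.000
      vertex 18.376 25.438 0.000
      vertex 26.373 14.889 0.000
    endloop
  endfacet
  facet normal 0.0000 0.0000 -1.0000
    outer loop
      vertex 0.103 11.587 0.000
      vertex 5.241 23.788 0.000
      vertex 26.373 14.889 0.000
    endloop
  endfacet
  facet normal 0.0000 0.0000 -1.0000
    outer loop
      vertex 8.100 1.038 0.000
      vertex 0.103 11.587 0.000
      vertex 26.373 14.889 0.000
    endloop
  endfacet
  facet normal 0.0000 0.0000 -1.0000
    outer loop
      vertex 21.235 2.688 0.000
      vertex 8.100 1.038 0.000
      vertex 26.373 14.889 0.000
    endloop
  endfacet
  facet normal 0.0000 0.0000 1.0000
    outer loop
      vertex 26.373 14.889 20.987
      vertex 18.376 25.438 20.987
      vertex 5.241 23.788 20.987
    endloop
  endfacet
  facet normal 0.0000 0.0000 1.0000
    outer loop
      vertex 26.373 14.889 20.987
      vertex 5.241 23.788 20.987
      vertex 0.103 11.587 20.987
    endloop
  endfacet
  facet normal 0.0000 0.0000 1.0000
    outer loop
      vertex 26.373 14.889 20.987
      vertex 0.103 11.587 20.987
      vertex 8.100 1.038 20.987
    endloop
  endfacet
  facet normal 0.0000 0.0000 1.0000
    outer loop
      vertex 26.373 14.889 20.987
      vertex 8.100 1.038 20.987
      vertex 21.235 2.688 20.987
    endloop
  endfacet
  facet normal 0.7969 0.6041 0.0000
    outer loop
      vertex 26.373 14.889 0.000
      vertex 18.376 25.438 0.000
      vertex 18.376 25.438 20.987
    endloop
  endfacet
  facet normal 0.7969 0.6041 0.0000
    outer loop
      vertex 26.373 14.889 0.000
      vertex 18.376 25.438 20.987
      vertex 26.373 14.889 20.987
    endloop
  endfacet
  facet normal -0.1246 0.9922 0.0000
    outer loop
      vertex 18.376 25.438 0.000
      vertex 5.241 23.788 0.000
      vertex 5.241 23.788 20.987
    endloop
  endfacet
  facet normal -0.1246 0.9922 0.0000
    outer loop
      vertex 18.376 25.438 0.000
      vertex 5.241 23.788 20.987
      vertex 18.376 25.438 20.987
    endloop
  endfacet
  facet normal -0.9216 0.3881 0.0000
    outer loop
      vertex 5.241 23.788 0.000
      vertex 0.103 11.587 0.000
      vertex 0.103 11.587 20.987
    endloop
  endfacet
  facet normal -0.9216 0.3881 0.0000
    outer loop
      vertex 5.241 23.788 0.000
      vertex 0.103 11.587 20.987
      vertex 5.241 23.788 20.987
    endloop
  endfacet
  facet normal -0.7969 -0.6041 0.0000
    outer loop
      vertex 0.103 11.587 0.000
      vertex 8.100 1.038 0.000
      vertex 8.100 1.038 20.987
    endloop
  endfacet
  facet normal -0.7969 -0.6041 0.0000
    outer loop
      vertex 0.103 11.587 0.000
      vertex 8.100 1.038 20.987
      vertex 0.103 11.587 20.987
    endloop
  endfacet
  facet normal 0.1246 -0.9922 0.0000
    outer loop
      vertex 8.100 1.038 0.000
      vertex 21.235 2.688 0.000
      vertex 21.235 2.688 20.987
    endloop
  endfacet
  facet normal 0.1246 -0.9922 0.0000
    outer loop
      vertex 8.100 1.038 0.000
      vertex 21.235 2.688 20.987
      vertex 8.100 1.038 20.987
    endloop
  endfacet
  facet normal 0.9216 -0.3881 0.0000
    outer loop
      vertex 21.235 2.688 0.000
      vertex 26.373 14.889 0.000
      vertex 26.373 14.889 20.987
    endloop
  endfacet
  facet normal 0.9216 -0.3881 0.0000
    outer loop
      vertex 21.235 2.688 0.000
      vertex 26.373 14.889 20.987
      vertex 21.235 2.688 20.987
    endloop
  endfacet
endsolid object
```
; perimeter-only toolpath
G21 ; units = mm
G90 ; absolute positioning
G28 ; home
; layer 1
G0 Z2.998
G0 X26.373 Y14.889
G1 X18.376 Y25.438
G1 X5.241 Y23.788
G1 X0.103 Y11.587
G1 X8.100 Y1.038
G1 X21.235 Y2.688
G1 X26.373 Y14.889
; layer 2
G0 Z5.996
G0 X26.373 Y14.889
G1 X18.376 Y25.438
G1 X5.241 Y23.788
G1 X0.103 Y11.587
G1 X8.100 Y1.038
G1 X21.235 Y2.688
G1 X26.373 Y14.889
; layer 3
G0 Z8.994
G0 X26.373 Y14.889
G1 X18.376 Y25.438
G1 X5.241 Y23.788
G1 X0.103 Y11.587
G1 X8.100 Y1.038
G1 X21.235 Y2.688
G1 X26.373 Y14.889
; layer 4
G0 Z11.993
G0 X26.373 Y14.889
G1 X18.376 Y25.438
G1 X5.241 Y23.788
G1 X0.103 Y11.587
G1 X8.100 Y1.038
G1 X21.235 Y2.688
G1 X26.373 Y14.889
; layer 5
G0 Z14.991
G0 X26.373 Y14.889
G1 X18.376 Y25.438
G1 X5.241 Y23.788
G1 X0.103 Y11.587
G1 X8.100 Y1.038
G1 X21.235 Y2.688
G1 X26.373 Y14.889
; layer 6
G0 Z17.989
G0 X26.373 Y14.889
G1 X18.376 Y25.438
G1 X5.241 Y23.788
G1 X0.103 Y11.587
G1 X8.100 Y1.038
G1 X21.235 Y2.688
G1 X26.373 Y14.889
; layer 7
G0 Z20.987
G0 X26.373 Y14.889
G1 X18.376 Y25.438
G1 X5.241 Y23.788
G1 X0.103 Y11.587
G1 X8.100 Y1.038
G1 X21.235 Y2.688
G1 X26.373 Y14.889
M2 ; end

The solid is a regular 6-sided prism (a cylinder approximated with 6 flat sides), circumscribed radius ≈ 13.2 mm, height ≈ 21 mm. Slicing at Δz = 2.998 mm — 7 equal slices spanning the solid's height, so layer i sits at z = i·h/7 — gives 7 non-empty perimeters. Each is a 6-segment closed polygon; G0 lifts to the layer z and rapids to the start vertex, then G1 traces the edges.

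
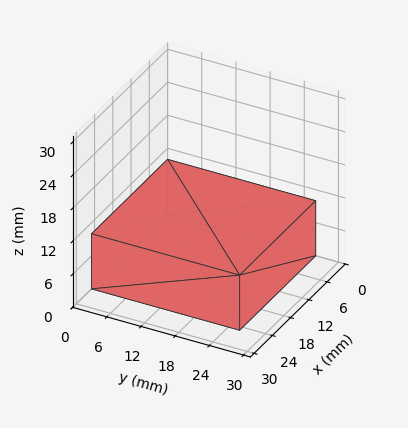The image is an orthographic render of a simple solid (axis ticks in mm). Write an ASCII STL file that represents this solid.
Reading the render: the shape is a rectangular box, roughly 25 × 26 mm footprint and 10 mm tall (dimensions read to the nearest mm from the axis ticks). For the STL, each face is triangulated and given an outward normal.

solid part
  facet normal 0.0000 0.0000 -1.0000
    outer loop
      vertex 25.0 26.0 0.0
      vertex 25.0 0.0 0.0
      vertex 0.0 0.0 0.0
    endloop
  endfacet
  facet normal 0.0000 0.0000 -1.0000
    outer loop
      vertex 0.0 26.0 0.0
      vertex 25.0 26.0 0.0
      vertex 0.0 0.0 0.0
    endloop
  endfacet
  facet normal 0.0000 0.0000 1.0000
    outer loop
      vertex 0.0 0.0 10.0
      vertex 25.0 0.0 10.0
      vertex 25.0 26.0 10.0
    endloop
  endfacet
  facet normal 0.0000 0.0000 1.0000
    outer loop
      vertex 0.0 0.0 10.0
      vertex 25.0 26.0 10.0
      vertex 0.0 26.0 10.0
    endloop
  endfacet
  facet normal 0.0000 -1.0000 0.0000
    outer loop
      vertex 0.0 0.0 0.0
      vertex 25.0 0.0 0.0
      vertex 25.0 0.0 10.0
    endloop
  endfacet
  facet normal 0.0000 -1.0000 0.0000
    outer loop
      vertex 0.0 0.0 0.0
      vertex 25.0 0.0 10.0
      vertex 0.0 0.0 10.0
    endloop
  endfacet
  facet normal 0.0000 1.0000 0.0000
    outer loop
      vertex 25.0 26.0 10.0
      vertex 25.0 26.0 0.0
      vertex 0.0 26.0 0.0
    endloop
  endfacet
  facet normal 0.0000 1.0000 0.0000
    outer loop
      vertex 0.0 26.0 10.0
      vertex 25.0 26.0 10.0
      vertex 0.0 26.0 0.0
    endloop
  endfacet
  facet normal -1.0000 0.0000 0.0000
    outer loop
      vertex 0.0 26.0 10.0
      vertex 0.0 26.0 0.0
      vertex 0.0 0.0 0.0
    endloop
  endfacet
  facet normal -1.0000 0.0000 0.0000
    outer loop
      vertex 0.0 0.0 10.0
      vertex 0.0 26.0 10.0
      vertex 0.0 0.0 0.0
    endloop
  endfacet
  facet normal 1.0000 0.0000 0.0000
    outer loop
      vertex 25.0 0.0 0.0
      vertex 25.0 26.0 0.0
      vertex 25.0 26.0 10.0
    endloop
  endfacet
  facet normal 1.0000 0.0000 0.0000
    outer loop
      vertex 25.0 0.0 0.0
      vertex 25.0 26.0 10.0
      vertex 25.0 0.0 10.0
    endloop
  endfacet
endsolid part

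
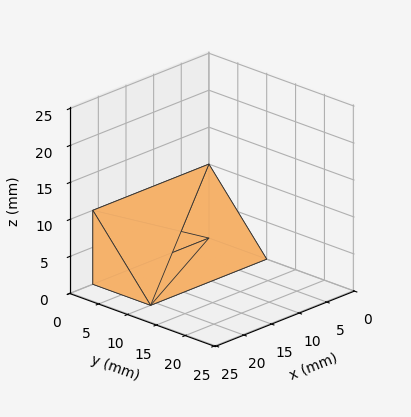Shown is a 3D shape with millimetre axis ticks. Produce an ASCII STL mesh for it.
Reading the render: the shape is a wedge (ramp): 21 × 10 mm base, rising to 10 mm along the y=0 edge and sloping linearly to z=0 at y=10 (dimensions read to the nearest mm from the axis ticks). For the STL, each face is triangulated and given an outward normal.

solid part
  facet normal 0.0000 0.0000 -1.0000
    outer loop
      vertex 21.0 10.0 0.0
      vertex 21.0 0.0 0.0
      vertex 0.0 0.0 0.0
    endloop
  endfacet
  facet normal 0.0000 0.0000 -1.0000
    outer loop
      vertex 0.0 10.0 0.0
      vertex 21.0 10.0 0.0
      vertex 0.0 0.0 0.0
    endloop
  endfacet
  facet normal 0.0000 -1.0000 0.0000
    outer loop
      vertex 0.0 0.0 0.0
      vertex 21.0 0.0 0.0
      vertex 21.0 0.0 10.0
    endloop
  endfacet
  facet normal 0.0000 -1.0000 0.0000
    outer loop
      vertex 0.0 0.0 0.0
      vertex 21.0 0.0 10.0
      vertex 0.0 0.0 10.0
    endloop
  endfacet
  facet normal 0.0000 0.7071 0.7071
    outer loop
      vertex 0.0 0.0 10.0
      vertex 21.0 0.0 10.0
      vertex 21.0 10.0 0.0
    endloop
  endfacet
  facet normal 0.0000 0.7071 0.7071
    outer loop
      vertex 0.0 0.0 10.0
      vertex 21.0 10.0 0.0
      vertex 0.0 10.0 0.0
    endloop
  endfacet
  facet normal -1.0000 0.0000 0.0000
    outer loop
      vertex 0.0 0.0 10.0
      vertex 0.0 10.0 0.0
      vertex 0.0 0.0 0.0
    endloop
  endfacet
  facet normal 1.0000 0.0000 0.0000
    outer loop
      vertex 21.0 0.0 0.0
      vertex 21.0 10.0 0.0
      vertex 21.0 0.0 10.0
    endloop
  endfacet
endsolid part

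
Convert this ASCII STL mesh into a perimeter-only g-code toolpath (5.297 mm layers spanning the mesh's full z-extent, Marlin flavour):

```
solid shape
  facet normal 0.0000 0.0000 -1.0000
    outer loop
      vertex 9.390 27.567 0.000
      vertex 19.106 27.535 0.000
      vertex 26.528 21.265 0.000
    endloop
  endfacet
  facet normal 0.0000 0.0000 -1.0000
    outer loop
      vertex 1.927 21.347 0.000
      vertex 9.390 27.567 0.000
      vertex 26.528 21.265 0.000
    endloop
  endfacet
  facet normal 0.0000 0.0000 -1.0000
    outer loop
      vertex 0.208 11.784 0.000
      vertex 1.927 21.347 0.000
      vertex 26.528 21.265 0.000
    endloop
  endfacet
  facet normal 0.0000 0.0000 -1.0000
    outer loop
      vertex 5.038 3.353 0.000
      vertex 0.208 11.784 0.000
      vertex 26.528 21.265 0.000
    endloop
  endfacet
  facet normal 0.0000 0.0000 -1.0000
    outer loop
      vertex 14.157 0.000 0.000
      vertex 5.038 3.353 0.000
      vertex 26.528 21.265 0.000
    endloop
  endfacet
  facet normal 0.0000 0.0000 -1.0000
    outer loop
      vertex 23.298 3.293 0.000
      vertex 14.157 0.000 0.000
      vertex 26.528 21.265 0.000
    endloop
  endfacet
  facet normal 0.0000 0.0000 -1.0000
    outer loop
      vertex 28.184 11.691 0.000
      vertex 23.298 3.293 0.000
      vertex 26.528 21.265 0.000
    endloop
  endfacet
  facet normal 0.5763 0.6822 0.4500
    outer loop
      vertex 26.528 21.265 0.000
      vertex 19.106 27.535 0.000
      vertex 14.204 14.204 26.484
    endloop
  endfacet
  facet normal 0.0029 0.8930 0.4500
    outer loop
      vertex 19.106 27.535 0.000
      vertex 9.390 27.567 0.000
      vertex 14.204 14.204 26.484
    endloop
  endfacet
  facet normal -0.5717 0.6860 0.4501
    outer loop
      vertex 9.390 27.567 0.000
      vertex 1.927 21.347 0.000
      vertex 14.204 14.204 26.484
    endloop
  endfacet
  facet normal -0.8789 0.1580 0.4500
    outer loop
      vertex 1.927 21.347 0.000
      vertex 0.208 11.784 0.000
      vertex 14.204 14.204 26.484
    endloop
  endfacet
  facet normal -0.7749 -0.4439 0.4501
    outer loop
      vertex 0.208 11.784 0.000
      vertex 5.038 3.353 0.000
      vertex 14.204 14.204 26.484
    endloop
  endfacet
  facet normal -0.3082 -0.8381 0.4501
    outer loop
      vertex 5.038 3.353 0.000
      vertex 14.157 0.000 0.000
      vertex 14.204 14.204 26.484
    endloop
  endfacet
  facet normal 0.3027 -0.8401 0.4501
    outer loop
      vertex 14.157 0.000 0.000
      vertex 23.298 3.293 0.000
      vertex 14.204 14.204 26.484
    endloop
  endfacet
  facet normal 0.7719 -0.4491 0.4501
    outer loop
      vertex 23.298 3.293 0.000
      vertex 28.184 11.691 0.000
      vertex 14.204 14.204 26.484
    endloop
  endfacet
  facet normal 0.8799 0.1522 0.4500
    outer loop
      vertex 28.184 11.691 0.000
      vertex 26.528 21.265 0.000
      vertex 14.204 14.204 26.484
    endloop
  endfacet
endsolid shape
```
; perimeter-only toolpath
G21 ; units = mm
G90 ; absolute positioning
G28 ; home
; layer 1
G0 Z5.297
G0 X24.063 Y19.853
G1 X18.126 Y24.869
G1 X10.353 Y24.894
G1 X4.382 Y19.918
G1 X3.007 Y12.268
G1 X6.871 Y5.523
G1 X14.166 Y2.841
G1 X21.479 Y5.475
G1 X25.388 Y12.194
G1 X24.063 Y19.853
; layer 2
G0 Z10.594
G0 X21.598 Y18.441
G1 X17.145 Y22.203
G1 X11.316 Y22.222
G1 X6.838 Y18.490
G1 X5.806 Y12.752
G1 X8.704 Y7.693
G1 X14.176 Y5.682
G1 X19.660 Y7.657
G1 X22.592 Y12.696
G1 X21.598 Y18.441
; layer 3
G0 Z15.890
G0 X19.134 Y17.028
G1 X16.165 Y19.536
G1 X12.278 Y19.549
G1 X9.293 Y17.061
G1 X8.606 Y13.236
G1 X10.538 Y9.864
G1 X14.185 Y8.522
G1 X17.842 Y9.840
G1 X19.796 Y13.199
G1 X19.134 Y17.028
; layer 4
G0 Z21.187
G0 X16.669 Y15.616
G1 X15.184 Y16.870
G1 X13.241 Y16.877
G1 X11.749 Y15.633
G1 X11.405 Y13.720
G1 X12.371 Y12.034
G1 X14.195 Y11.363
G1 X16.023 Y12.022
G1 X17.000 Y13.701
G1 X16.669 Y15.616
M2 ; end

The solid is a regular 9-sided pyramid, base circumscribed radius ≈ 14.2 mm, apex at z ≈ 26.5 mm. Slicing at Δz = 5.297 mm — 5 equal slices spanning the solid's height, so layer i sits at z = i·h/5 — gives 4 non-empty perimeters. Each is a 9-segment closed polygon; G0 lifts to the layer z and rapids to the start vertex, then G1 traces the edges. The cross-section shrinks linearly with z (the slice at the apex is degenerate and omitted).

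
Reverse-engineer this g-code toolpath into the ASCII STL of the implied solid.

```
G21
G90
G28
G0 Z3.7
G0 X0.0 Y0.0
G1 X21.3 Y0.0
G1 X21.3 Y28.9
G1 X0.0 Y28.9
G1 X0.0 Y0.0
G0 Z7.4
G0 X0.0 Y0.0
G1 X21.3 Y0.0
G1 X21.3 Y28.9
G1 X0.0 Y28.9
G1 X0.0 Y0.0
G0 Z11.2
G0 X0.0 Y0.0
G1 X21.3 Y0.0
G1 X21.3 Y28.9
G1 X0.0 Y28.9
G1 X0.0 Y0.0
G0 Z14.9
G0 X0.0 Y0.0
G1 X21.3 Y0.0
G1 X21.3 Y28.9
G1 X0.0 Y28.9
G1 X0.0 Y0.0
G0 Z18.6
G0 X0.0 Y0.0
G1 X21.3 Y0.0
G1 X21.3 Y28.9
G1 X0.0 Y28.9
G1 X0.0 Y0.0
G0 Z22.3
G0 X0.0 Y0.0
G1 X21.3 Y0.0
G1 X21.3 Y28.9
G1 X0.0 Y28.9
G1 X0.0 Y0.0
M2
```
solid part
  facet normal 0.0000 0.0000 -1.0000
    outer loop
      vertex 21.3 28.9 0.0
      vertex 21.3 0.0 0.0
      vertex 0.0 0.0 0.0
    endloop
  endfacet
  facet normal 0.0000 0.0000 -1.0000
    outer loop
      vertex 0.0 28.9 0.0
      vertex 21.3 28.9 0.0
      vertex 0.0 0.0 0.0
    endloop
  endfacet
  facet normal 0.0000 0.0000 1.0000
    outer loop
      vertex 0.0 0.0 22.3
      vertex 21.3 0.0 22.3
      vertex 21.3 28.9 22.3
    endloop
  endfacet
  facet normal 0.0000 0.0000 1.0000
    outer loop
      vertex 0.0 0.0 22.3
      vertex 21.3 28.9 22.3
      vertex 0.0 28.9 22.3
    endloop
  endfacet
  facet normal 0.0000 -1.0000 0.0000
    outer loop
      vertex 0.0 0.0 0.0
      vertex 21.3 0.0 0.0
      vertex 21.3 0.0 22.3
    endloop
  endfacet
  facet normal 0.0000 -1.0000 0.0000
    outer loop
      vertex 0.0 0.0 0.0
      vertex 21.3 0.0 22.3
      vertex 0.0 0.0 22.3
    endloop
  endfacet
  facet normal 0.0000 1.0000 0.0000
    outer loop
      vertex 21.3 28.9 22.3
      vertex 21.3 28.9 0.0
      vertex 0.0 28.9 0.0
    endloop
  endfacet
  facet normal 0.0000 1.0000 0.0000
    outer loop
      vertex 0.0 28.9 22.3
      vertex 21.3 28.9 22.3
      vertex 0.0 28.9 0.0
    endloop
  endfacet
  facet normal -1.0000 0.0000 0.0000
    outer loop
      vertex 0.0 28.9 22.3
      vertex 0.0 28.9 0.0
      vertex 0.0 0.0 0.0
    endloop
  endfacet
  facet normal -1.0000 0.0000 0.0000
    outer loop
      vertex 0.0 0.0 22.3
      vertex 0.0 28.9 22.3
      vertex 0.0 0.0 0.0
    endloop
  endfacet
  facet normal 1.0000 0.0000 0.0000
    outer loop
      vertex 21.3 0.0 0.0
      vertex 21.3 28.9 0.0
      vertex 21.3 28.9 22.3
    endloop
  endfacet
  facet normal 1.0000 0.0000 0.0000
    outer loop
      vertex 21.3 0.0 0.0
      vertex 21.3 28.9 22.3
      vertex 21.3 0.0 22.3
    endloop
  endfacet
endsolid part

The G0 Z moves step by Δz≈3.7 mm. Every layer's G1 loop is the same polygon, so the solid is a straight extrusion of it from z=0 to z≈22.3. Closing with flat bottom and top caps and triangulating gives 12 facets — a rectangular box, roughly 21.3 × 28.9 mm footprint and 22.3 mm tall.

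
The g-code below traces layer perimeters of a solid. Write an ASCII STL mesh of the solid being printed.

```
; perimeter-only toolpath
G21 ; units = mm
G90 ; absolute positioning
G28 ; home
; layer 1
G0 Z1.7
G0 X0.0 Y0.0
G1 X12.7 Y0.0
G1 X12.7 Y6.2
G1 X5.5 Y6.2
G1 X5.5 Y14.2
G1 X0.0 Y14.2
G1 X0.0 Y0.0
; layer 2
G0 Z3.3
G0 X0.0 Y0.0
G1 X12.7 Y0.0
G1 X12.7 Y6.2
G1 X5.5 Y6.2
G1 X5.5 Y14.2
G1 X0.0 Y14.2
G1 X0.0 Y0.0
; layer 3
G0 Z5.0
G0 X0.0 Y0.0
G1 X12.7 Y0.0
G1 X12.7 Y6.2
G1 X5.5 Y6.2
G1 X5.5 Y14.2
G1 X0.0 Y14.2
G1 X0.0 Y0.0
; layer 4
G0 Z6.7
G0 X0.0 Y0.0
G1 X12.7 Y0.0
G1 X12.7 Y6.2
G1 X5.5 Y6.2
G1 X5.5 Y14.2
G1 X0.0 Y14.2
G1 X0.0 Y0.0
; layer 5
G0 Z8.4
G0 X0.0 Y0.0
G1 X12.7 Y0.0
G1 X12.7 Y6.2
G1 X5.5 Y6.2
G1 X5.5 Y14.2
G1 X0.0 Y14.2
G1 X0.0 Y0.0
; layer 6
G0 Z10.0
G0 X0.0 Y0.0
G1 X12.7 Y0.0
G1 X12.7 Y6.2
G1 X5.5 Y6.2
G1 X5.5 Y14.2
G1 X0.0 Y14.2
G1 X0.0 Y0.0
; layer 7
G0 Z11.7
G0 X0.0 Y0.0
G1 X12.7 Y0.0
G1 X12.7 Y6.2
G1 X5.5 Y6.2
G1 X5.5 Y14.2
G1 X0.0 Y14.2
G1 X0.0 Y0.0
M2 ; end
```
solid part
  facet normal 0.0000 0.0000 -1.0000
    outer loop
      vertex 12.7 6.2 0.0
      vertex 12.7 0.0 0.0
      vertex 0.0 0.0 0.0
    endloop
  endfacet
  facet normal 0.0000 0.0000 -1.0000
    outer loop
      vertex 5.5 6.2 0.0
      vertex 12.7 6.2 0.0
      vertex 0.0 0.0 0.0
    endloop
  endfacet
  facet normal 0.0000 0.0000 -1.0000
    outer loop
      vertex 5.5 14.2 0.0
      vertex 5.5 6.2 0.0
      vertex 0.0 0.0 0.0
    endloop
  endfacet
  facet normal 0.0000 0.0000 -1.0000
    outer loop
      vertex 0.0 14.2 0.0
      vertex 5.5 14.2 0.0
      vertex 0.0 0.0 0.0
    endloop
  endfacet
  facet normal 0.0000 0.0000 1.0000
    outer loop
      vertex 0.0 0.0 11.7
      vertex 12.7 0.0 11.7
      vertex 12.7 6.2 11.7
    endloop
  endfacet
  facet normal 0.0000 0.0000 1.0000
    outer loop
      vertex 0.0 0.0 11.7
      vertex 12.7 6.2 11.7
      vertex 5.5 6.2 11.7
    endloop
  endfacet
  facet normal 0.0000 0.0000 1.0000
    outer loop
      vertex 0.0 0.0 11.7
      vertex 5.5 6.2 11.7
      vertex 5.5 14.2 11.7
    endloop
  endfacet
  facet normal 0.0000 0.0000 1.0000
    outer loop
      vertex 0.0 0.0 11.7
      vertex 5.5 14.2 11.7
      vertex 0.0 14.2 11.7
    endloop
  endfacet
  facet normal 0.0000 -1.0000 0.0000
    outer loop
      vertex 0.0 0.0 0.0
      vertex 12.7 0.0 0.0
      vertex 12.7 0.0 11.7
    endloop
  endfacet
  facet normal 0.0000 -1.0000 0.0000
    outer loop
      vertex 0.0 0.0 0.0
      vertex 12.7 0.0 11.7
      vertex 0.0 0.0 11.7
    endloop
  endfacet
  facet normal 1.0000 0.0000 0.0000
    outer loop
      vertex 12.7 0.0 0.0
      vertex 12.7 6.2 0.0
      vertex 12.7 6.2 11.7
    endloop
  endfacet
  facet normal 1.0000 0.0000 0.0000
    outer loop
      vertex 12.7 0.0 0.0
      vertex 12.7 6.2 11.7
      vertex 12.7 0.0 11.7
    endloop
  endfacet
  facet normal 0.0000 1.0000 0.0000
    outer loop
      vertex 12.7 6.2 0.0
      vertex 5.5 6.2 0.0
      vertex 5.5 6.2 11.7
    endloop
  endfacet
  facet normal 0.0000 1.0000 0.0000
    outer loop
      vertex 12.7 6.2 0.0
      vertex 5.5 6.2 11.7
      vertex 12.7 6.2 11.7
    endloop
  endfacet
  facet normal 1.0000 0.0000 0.0000
    outer loop
      vertex 5.5 6.2 0.0
      vertex 5.5 14.2 0.0
      vertex 5.5 14.2 11.7
    endloop
  endfacet
  facet normal 1.0000 0.0000 0.0000
    outer loop
      vertex 5.5 6.2 0.0
      vertex 5.5 14.2 11.7
      vertex 5.5 6.2 11.7
    endloop
  endfacet
  facet normal 0.0000 1.0000 0.0000
    outer loop
      vertex 5.5 14.2 0.0
      vertex 0.0 14.2 0.0
      vertex 0.0 14.2 11.7
    endloop
  endfacet
  facet normal 0.0000 1.0000 0.0000
    outer loop
      vertex 5.5 14.2 0.0
      vertex 0.0 14.2 11.7
      vertex 5.5 14.2 11.7
    endloop
  endfacet
  facet normal -1.0000 0.0000 0.0000
    outer loop
      vertex 0.0 14.2 0.0
      vertex 0.0 0.0 0.0
      vertex 0.0 0.0 11.7
    endloop
  endfacet
  facet normal -1.0000 0.0000 0.0000
    outer loop
      vertex 0.0 14.2 0.0
      vertex 0.0 0.0 11.7
      vertex 0.0 14.2 11.7
    endloop
  endfacet
endsolid part

The G0 Z moves step by Δz≈1.7 mm. Every layer's G1 loop is the same polygon, so the solid is a straight extrusion of it from z=0 to z≈11.7. Closing with flat bottom and top caps and triangulating gives 20 facets — an L-shaped prism: outer 12.7 × 14.2 mm, arm thicknesses ≈ 6.2 mm (horizontal) and 5.5 mm (vertical), extruded 11.7 mm in z.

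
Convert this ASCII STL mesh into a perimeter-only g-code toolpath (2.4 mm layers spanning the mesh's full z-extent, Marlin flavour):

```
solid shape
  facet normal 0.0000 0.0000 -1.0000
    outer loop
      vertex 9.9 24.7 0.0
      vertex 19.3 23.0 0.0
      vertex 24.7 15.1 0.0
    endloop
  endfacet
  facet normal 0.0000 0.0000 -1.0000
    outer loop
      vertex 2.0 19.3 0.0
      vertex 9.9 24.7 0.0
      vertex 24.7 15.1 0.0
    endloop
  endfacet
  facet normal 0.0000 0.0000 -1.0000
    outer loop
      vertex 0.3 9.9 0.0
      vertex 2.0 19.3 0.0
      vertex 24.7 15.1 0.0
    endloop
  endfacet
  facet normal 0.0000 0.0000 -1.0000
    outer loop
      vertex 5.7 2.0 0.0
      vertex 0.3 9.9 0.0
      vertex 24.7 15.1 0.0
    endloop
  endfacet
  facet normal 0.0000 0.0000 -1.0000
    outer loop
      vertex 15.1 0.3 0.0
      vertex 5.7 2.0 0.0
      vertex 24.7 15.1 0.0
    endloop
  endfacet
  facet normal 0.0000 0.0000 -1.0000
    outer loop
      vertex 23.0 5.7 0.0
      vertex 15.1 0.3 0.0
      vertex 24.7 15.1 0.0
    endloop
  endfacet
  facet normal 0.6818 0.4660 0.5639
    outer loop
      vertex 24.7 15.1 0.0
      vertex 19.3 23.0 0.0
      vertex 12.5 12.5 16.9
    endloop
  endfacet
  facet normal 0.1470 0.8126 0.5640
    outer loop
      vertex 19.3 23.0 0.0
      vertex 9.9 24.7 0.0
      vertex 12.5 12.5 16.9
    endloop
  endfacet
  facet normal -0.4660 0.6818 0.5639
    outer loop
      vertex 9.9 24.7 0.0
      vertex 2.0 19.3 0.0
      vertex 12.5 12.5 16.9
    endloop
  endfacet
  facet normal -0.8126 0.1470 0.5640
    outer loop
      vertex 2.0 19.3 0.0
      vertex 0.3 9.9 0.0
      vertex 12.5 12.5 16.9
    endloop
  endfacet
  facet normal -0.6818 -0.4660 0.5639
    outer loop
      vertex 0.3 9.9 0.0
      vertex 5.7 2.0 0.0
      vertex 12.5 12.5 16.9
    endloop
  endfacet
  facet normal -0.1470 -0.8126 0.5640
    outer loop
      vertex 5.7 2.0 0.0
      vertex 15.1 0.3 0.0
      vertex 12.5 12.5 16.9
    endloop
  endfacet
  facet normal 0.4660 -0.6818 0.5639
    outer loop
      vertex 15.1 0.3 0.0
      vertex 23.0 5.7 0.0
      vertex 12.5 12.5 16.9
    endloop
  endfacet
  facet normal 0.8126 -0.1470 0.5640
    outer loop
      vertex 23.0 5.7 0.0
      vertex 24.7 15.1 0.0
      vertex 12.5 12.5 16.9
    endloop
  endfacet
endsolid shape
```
; perimeter-only toolpath
G21 ; units = mm
G90 ; absolute positioning
G28 ; home
; layer 1
G0 Z2.4
G0 X23.0 Y14.7
G1 X18.3 Y21.5
G1 X10.3 Y23.0
G1 X3.5 Y18.3
G1 X2.0 Y10.3
G1 X6.7 Y3.5
G1 X14.7 Y2.0
G1 X21.5 Y6.7
G1 X23.0 Y14.7
; layer 2
G0 Z4.8
G0 X21.2 Y14.4
G1 X17.4 Y20.0
G1 X10.6 Y21.2
G1 X5.0 Y17.4
G1 X3.8 Y10.6
G1 X7.6 Y5.0
G1 X14.4 Y3.8
G1 X20.0 Y7.6
G1 X21.2 Y14.4
; layer 3
G0 Z7.2
G0 X19.5 Y14.0
G1 X16.4 Y18.5
G1 X11.0 Y19.5
G1 X6.5 Y16.4
G1 X5.5 Y11.0
G1 X8.6 Y6.5
G1 X14.0 Y5.5
G1 X18.5 Y8.6
G1 X19.5 Y14.0
; layer 4
G0 Z9.7
G0 X17.7 Y13.6
G1 X15.4 Y17.0
G1 X11.4 Y17.7
G1 X8.0 Y15.4
G1 X7.3 Y11.4
G1 X9.6 Y8.0
G1 X13.6 Y7.3
G1 X17.0 Y9.6
G1 X17.7 Y13.6
; layer 5
G0 Z12.1
G0 X16.0 Y13.2
G1 X14.4 Y15.5
G1 X11.8 Y16.0
G1 X9.5 Y14.4
G1 X9.0 Y11.8
G1 X10.6 Y9.5
G1 X13.2 Y9.0
G1 X15.5 Y10.6
G1 X16.0 Y13.2
; layer 6
G0 Z14.5
G0 X14.2 Y12.9
G1 X13.5 Y14.0
G1 X12.1 Y14.2
G1 X11.0 Y13.5
G1 X10.8 Y12.1
G1 X11.5 Y11.0
G1 X12.9 Y10.8
G1 X14.0 Y11.5
G1 X14.2 Y12.9
M2 ; end

The solid is a regular 8-sided pyramid, base circumscribed radius ≈ 12.5 mm, apex at z ≈ 16.9 mm. Slicing at Δz = 2.4 mm — 7 equal slices spanning the solid's height, so layer i sits at z = i·h/7 — gives 6 non-empty perimeters. Each is a 8-segment closed polygon; G0 lifts to the layer z and rapids to the start vertex, then G1 traces the edges. The cross-section shrinks linearly with z (the slice at the apex is degenerate and omitted).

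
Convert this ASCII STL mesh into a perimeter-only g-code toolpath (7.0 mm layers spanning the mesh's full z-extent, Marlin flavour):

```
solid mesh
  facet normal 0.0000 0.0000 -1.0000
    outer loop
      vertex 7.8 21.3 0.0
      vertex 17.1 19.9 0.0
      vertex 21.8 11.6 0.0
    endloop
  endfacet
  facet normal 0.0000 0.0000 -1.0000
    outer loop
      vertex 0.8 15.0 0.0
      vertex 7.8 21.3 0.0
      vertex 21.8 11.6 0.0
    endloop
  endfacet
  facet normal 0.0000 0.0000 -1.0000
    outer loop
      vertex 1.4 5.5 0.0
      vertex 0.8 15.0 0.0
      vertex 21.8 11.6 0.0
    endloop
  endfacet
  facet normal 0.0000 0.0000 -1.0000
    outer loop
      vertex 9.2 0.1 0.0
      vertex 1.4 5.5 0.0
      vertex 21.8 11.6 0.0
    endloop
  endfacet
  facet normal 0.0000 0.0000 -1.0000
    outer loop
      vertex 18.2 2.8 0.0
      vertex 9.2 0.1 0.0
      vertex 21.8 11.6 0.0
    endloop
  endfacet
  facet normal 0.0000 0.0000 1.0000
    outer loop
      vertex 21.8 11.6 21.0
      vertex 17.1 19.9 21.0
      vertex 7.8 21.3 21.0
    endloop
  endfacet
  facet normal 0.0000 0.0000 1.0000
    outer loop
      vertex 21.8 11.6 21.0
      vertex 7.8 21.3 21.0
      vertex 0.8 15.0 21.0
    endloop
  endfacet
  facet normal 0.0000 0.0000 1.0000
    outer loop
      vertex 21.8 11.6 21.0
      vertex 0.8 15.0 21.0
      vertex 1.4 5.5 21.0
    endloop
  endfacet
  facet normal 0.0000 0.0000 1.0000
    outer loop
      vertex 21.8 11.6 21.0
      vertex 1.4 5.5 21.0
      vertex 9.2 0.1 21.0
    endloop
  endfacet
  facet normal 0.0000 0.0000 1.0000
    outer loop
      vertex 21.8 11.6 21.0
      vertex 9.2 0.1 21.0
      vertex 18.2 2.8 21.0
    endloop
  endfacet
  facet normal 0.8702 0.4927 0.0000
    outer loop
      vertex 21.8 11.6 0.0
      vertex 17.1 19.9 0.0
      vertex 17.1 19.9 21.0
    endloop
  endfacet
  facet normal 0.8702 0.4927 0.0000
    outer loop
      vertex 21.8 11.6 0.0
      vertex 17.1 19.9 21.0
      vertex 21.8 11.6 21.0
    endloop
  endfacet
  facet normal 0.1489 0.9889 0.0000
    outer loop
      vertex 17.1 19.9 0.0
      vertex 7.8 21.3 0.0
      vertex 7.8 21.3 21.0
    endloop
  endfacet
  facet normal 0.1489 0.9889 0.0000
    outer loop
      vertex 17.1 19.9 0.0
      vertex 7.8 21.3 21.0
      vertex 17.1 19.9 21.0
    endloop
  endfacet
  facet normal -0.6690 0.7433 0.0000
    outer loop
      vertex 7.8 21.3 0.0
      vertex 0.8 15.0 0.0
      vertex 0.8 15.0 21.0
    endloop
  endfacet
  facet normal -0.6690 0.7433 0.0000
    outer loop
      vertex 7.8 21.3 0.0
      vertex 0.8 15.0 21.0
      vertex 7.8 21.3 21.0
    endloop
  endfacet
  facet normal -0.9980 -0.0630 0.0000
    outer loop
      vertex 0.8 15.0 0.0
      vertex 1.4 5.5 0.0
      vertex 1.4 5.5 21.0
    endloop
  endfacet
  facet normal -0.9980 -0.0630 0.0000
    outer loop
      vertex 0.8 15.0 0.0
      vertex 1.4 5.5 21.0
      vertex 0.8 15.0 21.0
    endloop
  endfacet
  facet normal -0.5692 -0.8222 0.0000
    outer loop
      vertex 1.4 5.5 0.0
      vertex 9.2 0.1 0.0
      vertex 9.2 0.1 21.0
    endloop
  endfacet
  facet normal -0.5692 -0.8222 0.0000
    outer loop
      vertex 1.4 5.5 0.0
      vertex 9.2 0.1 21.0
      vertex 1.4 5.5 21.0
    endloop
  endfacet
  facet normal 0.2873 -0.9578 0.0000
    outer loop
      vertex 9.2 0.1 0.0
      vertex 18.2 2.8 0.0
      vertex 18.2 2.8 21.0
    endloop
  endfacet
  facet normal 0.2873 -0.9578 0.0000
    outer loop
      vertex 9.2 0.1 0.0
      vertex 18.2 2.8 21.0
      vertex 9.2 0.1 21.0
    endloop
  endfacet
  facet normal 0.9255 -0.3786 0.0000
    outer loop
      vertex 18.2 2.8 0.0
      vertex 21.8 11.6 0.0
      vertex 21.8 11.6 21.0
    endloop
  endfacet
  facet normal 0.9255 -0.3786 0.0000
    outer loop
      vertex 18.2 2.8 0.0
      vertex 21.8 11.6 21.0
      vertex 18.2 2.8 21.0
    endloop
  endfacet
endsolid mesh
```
; perimeter-only toolpath
G21 ; units = mm
G90 ; absolute positioning
G28 ; home
; layer 1
G0 Z7.0
G0 X21.8 Y11.6
G1 X17.1 Y19.9
G1 X7.8 Y21.3
G1 X0.8 Y15.0
G1 X1.4 Y5.5
G1 X9.2 Y0.1
G1 X18.2 Y2.8
G1 X21.8 Y11.6
; layer 2
G0 Z14.0
G0 X21.8 Y11.6
G1 X17.1 Y19.9
G1 X7.8 Y21.3
G1 X0.8 Y15.0
G1 X1.4 Y5.5
G1 X9.2 Y0.1
G1 X18.2 Y2.8
G1 X21.8 Y11.6
; layer 3
G0 Z21.0
G0 X21.8 Y11.6
G1 X17.1 Y19.9
G1 X7.8 Y21.3
G1 X0.8 Y15.0
G1 X1.4 Y5.5
G1 X9.2 Y0.1
G1 X18.2 Y2.8
G1 X21.8 Y11.6
M2 ; end

The solid is a regular 7-sided prism (a cylinder approximated with 7 flat sides), circumscribed radius ≈ 10.9 mm, height ≈ 21 mm. Slicing at Δz = 7.0 mm — 3 equal slices spanning the solid's height, so layer i sits at z = i·h/3 — gives 3 non-empty perimeters. Each is a 7-segment closed polygon; G0 lifts to the layer z and rapids to the start vertex, then G1 traces the edges.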